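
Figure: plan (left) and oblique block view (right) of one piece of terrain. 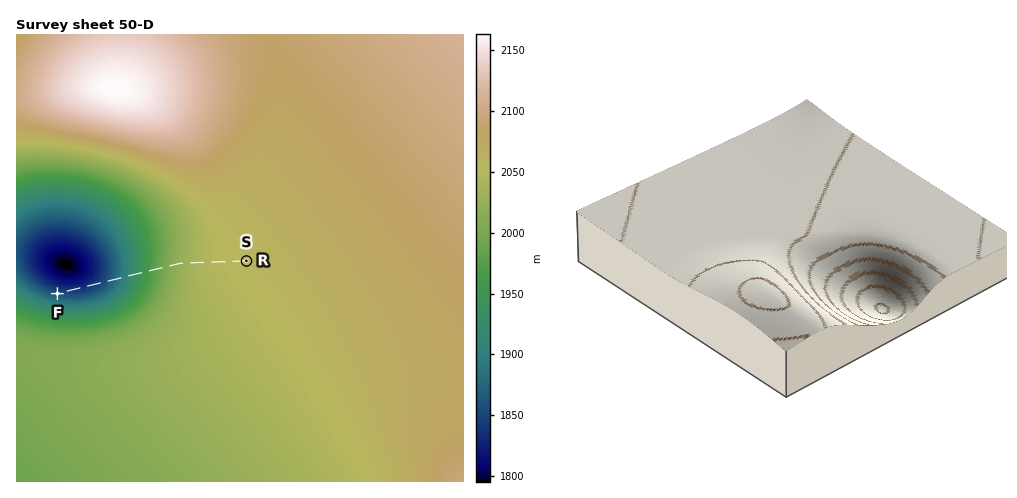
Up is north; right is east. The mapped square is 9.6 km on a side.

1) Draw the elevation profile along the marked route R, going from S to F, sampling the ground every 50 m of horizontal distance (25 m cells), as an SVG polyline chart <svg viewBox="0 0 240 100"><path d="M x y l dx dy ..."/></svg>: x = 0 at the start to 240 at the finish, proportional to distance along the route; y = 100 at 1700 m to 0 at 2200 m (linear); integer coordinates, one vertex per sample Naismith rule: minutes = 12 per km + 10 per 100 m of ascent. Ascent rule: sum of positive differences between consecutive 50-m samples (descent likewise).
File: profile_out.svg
<svg viewBox="0 0 240 100"><path d="M0 29l3 0 3 0 3 0 3 0 3 0 2 0 3 1 3 0 3 0 3 0 3 0 3 0 3 0 3 0 3 0 2 0 3 1 3 0 3 0 3 0 3 1 3 0 3 1 3 0 3 1 3 0 2 1 3 0 3 1 3 1 3 0 3 1 3 1 3 0 3 1 3 1 3 1 2 1 3 1 3 1 3 1 3 1 3 1 3 1 3 1 3 1 3 1 2 2 3 1 3 1 3 1 3 1 3 2 3 1 3 1 3 1 3 1 3 1 2 1 3 1 3 1 3 1 3 1 3 0 3 1 3 0 3 1 3 0 2 1 3 0 3 0 3 0 3 0 3 0 3 0 3-1 3 0 3-1 3 0 2-1 3-1 3 0 2-1"/></svg>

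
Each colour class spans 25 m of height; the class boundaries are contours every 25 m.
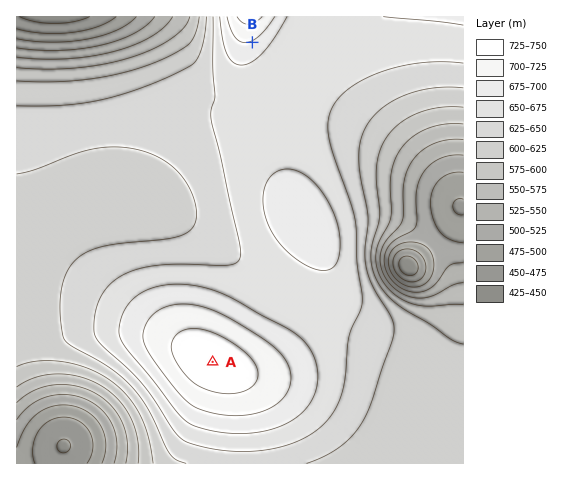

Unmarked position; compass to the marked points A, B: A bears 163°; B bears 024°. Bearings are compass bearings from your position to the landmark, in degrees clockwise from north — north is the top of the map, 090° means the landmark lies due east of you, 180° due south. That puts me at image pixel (171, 225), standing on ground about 620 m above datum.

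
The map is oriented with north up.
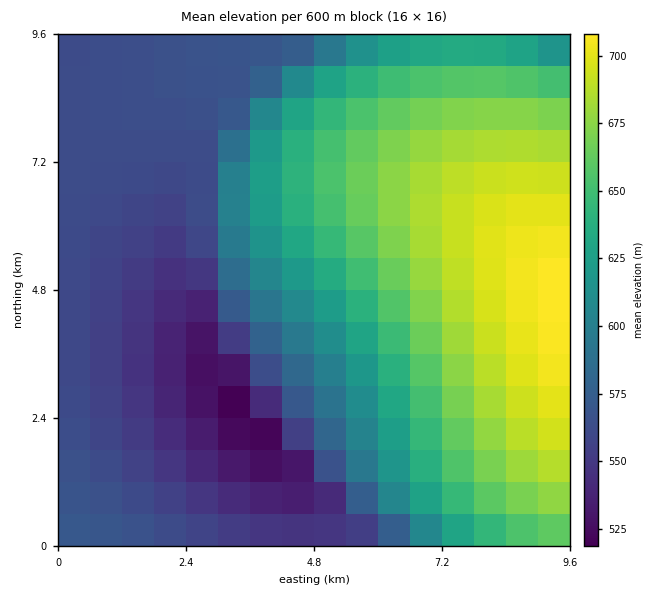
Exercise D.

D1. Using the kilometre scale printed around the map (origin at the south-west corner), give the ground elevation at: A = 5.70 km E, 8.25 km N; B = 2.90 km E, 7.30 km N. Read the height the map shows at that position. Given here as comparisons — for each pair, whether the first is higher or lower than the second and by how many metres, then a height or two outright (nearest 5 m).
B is lower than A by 90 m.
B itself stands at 560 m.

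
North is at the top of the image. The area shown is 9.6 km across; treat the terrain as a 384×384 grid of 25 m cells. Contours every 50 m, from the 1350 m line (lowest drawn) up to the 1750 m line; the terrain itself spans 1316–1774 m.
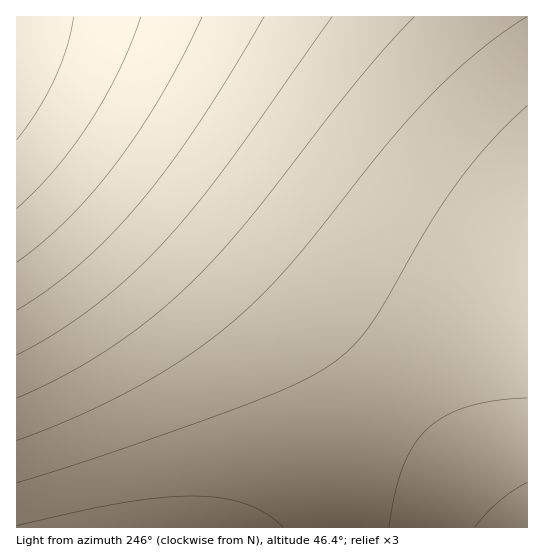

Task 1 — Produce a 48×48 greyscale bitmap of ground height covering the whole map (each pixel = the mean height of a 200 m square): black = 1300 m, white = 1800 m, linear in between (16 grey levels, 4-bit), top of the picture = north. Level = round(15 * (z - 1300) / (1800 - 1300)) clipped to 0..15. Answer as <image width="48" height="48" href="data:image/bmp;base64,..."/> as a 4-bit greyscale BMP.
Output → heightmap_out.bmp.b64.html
<image width="48" height="48" href="data:image/bmp;base64,Qk32BAAAAAAAAHYAAAAoAAAAMAAAADAAAAABAAQAAAAAAIAEAAATCwAAEwsAABAAAAAAAAAAAAAAABEREQAiIiIAMzMzAERERABVVVUAZmZmAHd3dwCIiIgAmZmZAKqqqgC7u7sAzMzMAN3d3QDu7u4A////AN7u7u7u7u7u7u7u7u3d3d3MzMy7u7qqqt3d3e7u7u7u7u7u7d3d3d3MzMy7u7uqqt3d3d3d3u7u7u7t3d3d3d3MzMzLu7u6qszd3d3d3d3d3d3d3d3d3d3MzMzLu7u7uszMzN3d3d3d3d3d3d3d3dzMzMzMu7u7u8zMzMzN3d3d3d3d3d3d3dzMzMzMy7u7u7u8zMzMzM3d3d3d3d3d3czMzMzMzLu7u7u7u8zMzMzMzd3d3d3d3czMzMzMzMu7u6u7u7vMzMzMzMzM3d3dzMzMzMzMzMzLu6qru7u7vMzMzMzMzMzMzMzMzMzMzMzMzKqqqru7u7zMzMzMzMzMzMzMzMzMzMzMzJmqqqq7u7u7zMzMzMzMzMzMzMzMzMzMzJmZqqqqu7u7u8zMzMzMzMzMzMzMzMzMzJmZmaqqqru7u7vMzMzMzMzMzMzMzMzMzIiZmZmqqqq7u7u8zMzMzMzMzMzMzMzMzIiImZmaqqqru7u7vMzMzMzMzMzMzMzMzHiIiJmZmqqqq7u7u8zMzMzMzMzMzMzN3XeIiImZmaqqqru7u7vMzMzMzMzMzM3d3Xd3iIiJmZmqqqu7u7u8zMzMzMzMzN3d3Wd3d4iImZmaqqqru7u7zMzMzMzMzd3d3WZnd3iIiZmZqqqqu7u7vMzMzMzMzd3d3WZmd3eIiImZmqqqq7u7u8zMzMzMzd3d3VZmZ3d4iIiZmaqqqru7u7zMzMzMzd3d3VVmZmd3eIiJmZqqqqu7u7vMzMzMzd3d3VVVZmZ3d4iImZmqqqq7u7vMzMzMzd3d3UVVVmZnd3iIiZmaqqq7u7u8zMzMzN3d3URVVWZmd3eIiJmZqqqru7u7zMzMzN3d3URFVVZmZ3d4iJmZmqqqu7u7zMzMzN3d3UREVVVmZnd4iImZmaqqq7u7vMzMzM3d3TNERVVWZmd3iIiZmZqqqru7u8zMzM3d3TM0RFVVZmd3eIiJmZqqqru7u7zMzMzd3TMzREVVVmZ3d4iImZmqqqu7u7zMzMzd3SMzNERVVWZnd3iIiZmaqqq7u7vMzMzN3SIzNERFVWZmd3iIiZmZqqqru7u8zMzM3SIjM0REVVZmd3eIiJmZqqqqu7u7zMzMzSIjMzREVVVmZ3d4iImZmqqqu7u7zMzMzSIiMzNERVVmZnd3iIiZmaqqq7u7vMzMzBIiIzNERFVWZmd3iIiZmZqqqru7u8zMzBEiIzM0RFVVZmd3eIiJmZmqqqu7u7zMzBEiIjMzREVVZmZ3d4iImZmqqqq7u7vMzBESIiMzRERVVmZnd4iIiZmaqqqru7u8zBESIiMzNERVVWZnd3iIiZmZqqqqu7u7vBERIiIzNERFVWZmd3eIiJmZmqqqq7u7uxERIiIzM0RFVVZmZ3eIiImZmaqqqru7uxEREiIjM0REVVZmZ3d4iIiZmZqqqqu7uxEREiIjMzREVVVmZnd3iIiZmZmqqqq7uxEREiIjMzRERVVWZnd3eIiJmZmaqqqquxEREiIiMzRERVVWZmd3eIiImZmZqqqqqw=="/>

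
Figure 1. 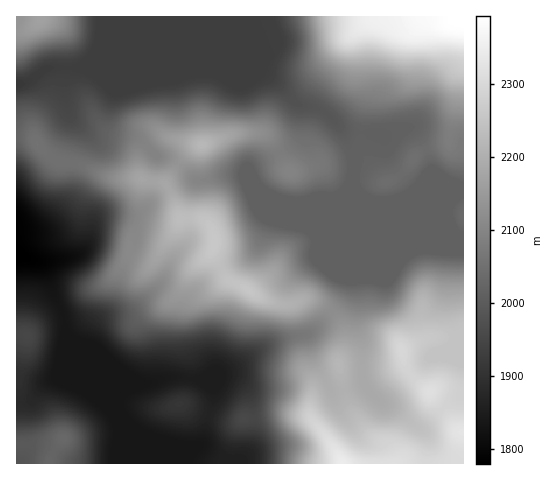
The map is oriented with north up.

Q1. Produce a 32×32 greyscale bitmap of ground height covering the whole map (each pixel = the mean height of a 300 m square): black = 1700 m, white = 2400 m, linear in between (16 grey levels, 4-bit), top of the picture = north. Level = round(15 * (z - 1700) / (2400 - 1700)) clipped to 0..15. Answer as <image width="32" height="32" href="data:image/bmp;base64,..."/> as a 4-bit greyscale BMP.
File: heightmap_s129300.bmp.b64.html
<image width="32" height="32" href="data:image/bmp;base64,Qk12AgAAAAAAAHYAAAAoAAAAIAAAACAAAAABAAQAAAAAAAACAAATCwAAEwsAABAAAAAAAAAAAAAAABEREQAiIiIAMzMzAERERABVVVUAZmZmAHd3dwCIiIgAmZmZAKqqqgC7u7sAzMzMAN3d3QDu7u4A////AGZ3ZDMzMzMzNGis3t3d3d1md2QzMzMzNERorN3M3czdVmdkMzMzM0VVeb3MzMzM3URVRDM0RERFVorMu7u7zN1ERDMzNERERFV5u7u7u83cQzMzMzM0QzRFeau7u7zd3EQzMzMzMzM0RXmqu6vMzMxUMzMzREREREV5qrurzczMVTMzNFVVVEVVaImqqs3MzFVDM0VmZmZnd3iImqq8zMxUMzRWd4iIiJmamZmZq7u7QzNFZniZmqq7u6qYiIm7uzMzVniImqq7y6qph3d4qqoiI0aImZq7u7qph3d3d5mZIiI0eZqqvMupmXd3d3d3dyIjM2iaqrzLmIh3d3d3d3ciM0RYmau8y4h3d3d3d3d3IjREV5mrvLqHd3d3d3d3dyNEVWeZq7u5d3d3d3d3d3c0VWZ5mqqZmHd3d3d3d3d3Rnd4iaqqmYd3iIh3d3d3d1d3eIiZmZmYd4iIh3d3d3h3d3d4mZqrqYiIiHd3d3eId3Zmd4maqqqZiHd3d3d3iHdmZmeJmJmZiId3Znd3d4lmZWZmZ3d4d2d2ZmeIiHiZVVVVVVVVZmVWZmd4iJmZqlVVVVVVVVVVVVZ3iZmaqrxlVVVVVVVVVVVWeJqqu7vMh2ZlVVVVVVVVVXm8zM3d3ZmIdVVVVVVVVVV6zd3u7u6qqXVVVVVVVVVWis3u7u//"/>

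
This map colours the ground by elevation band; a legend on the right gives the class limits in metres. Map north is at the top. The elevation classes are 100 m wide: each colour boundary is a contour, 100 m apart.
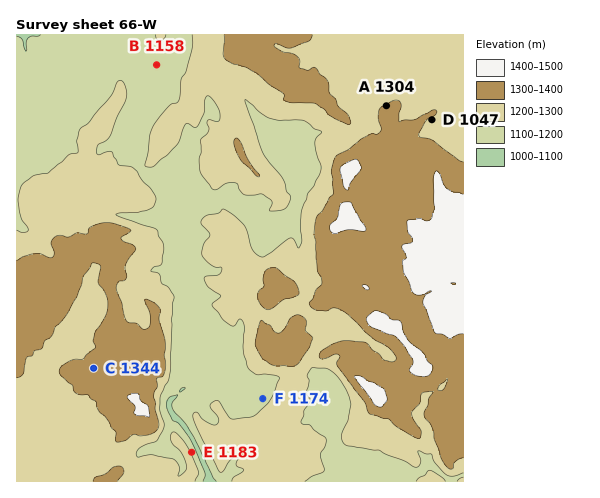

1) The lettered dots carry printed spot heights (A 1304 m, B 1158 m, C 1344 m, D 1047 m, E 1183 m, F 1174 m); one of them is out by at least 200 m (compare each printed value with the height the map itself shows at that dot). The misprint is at D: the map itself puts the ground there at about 1297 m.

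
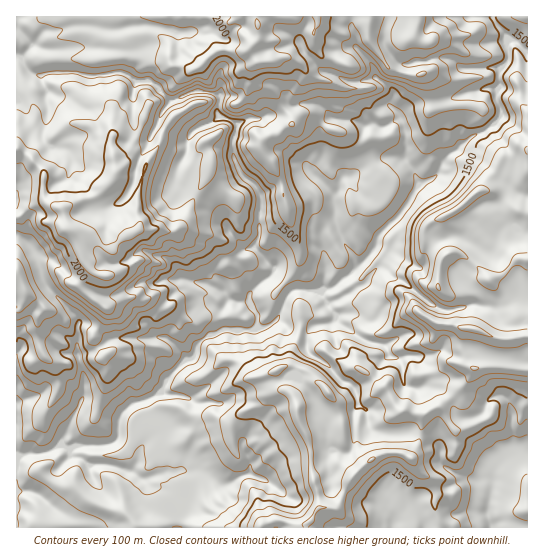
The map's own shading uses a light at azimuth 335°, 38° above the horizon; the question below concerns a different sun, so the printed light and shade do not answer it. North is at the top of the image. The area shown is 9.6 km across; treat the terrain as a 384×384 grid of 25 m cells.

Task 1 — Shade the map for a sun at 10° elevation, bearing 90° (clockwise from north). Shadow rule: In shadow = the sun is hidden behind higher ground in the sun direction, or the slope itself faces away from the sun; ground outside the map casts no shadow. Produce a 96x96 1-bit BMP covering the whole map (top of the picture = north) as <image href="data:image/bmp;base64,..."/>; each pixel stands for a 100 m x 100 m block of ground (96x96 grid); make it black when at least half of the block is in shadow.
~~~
<image width="96" height="96" href="data:image/bmp;base64,Qk2+BAAAAAAAAD4AAAAoAAAAYAAAAGAAAAABAAEAAAAAAIAEAAATCwAAEwsAAAIAAAAAAAAA////AAAAAADAB/////x4AAAMAODAAf////weAAAEAMDgAPH///9/AAAMAMbgAAH/////AAAMAM7hAAD/////gAAMAE/HACB/////mAAMAAceAGB/////GAAEAAf+AED/////PAAAAAfwAQH/////fAHgAAfgwwH/////fgfwAALgwwJ////+fw/gAADw4AA////+f4fgwADwAAAf///+f8fBwAACPAAf///+P+GDwAAAAAA////+A+ADwACwAPA////+ACADwADYQDh////8AAADwADoeDj////8AAADwADg+Dn////8AAAzwAT4/Dv////4ADAzgAz4fD/////4AXwxAA74Ph/////4Af8YAI78Ph/////4Af4IAI78Hw/////wYfwOAA7+Hwf////x4dwAABz/HwT///+Bw/ABwBz/P4T///8Bx/gP8AD3P4B///AAD/jP+ADmP4B///gAH5jv+ADmH4B///8APwn/+ADsHwA///+Afh//4AD4PwAH///h/h//4AD4fwAD/DNjzh//4ADwfgAD+D9n3n//4ADwfAAGch8n3f//4cDw/AAOHg8z////74Dw/AAcAg+7////9ADwvgAMAD//////4ADwv4DAAB/////+AABx/4DAAB/////4wAA7/4AAAD/////x+ACb/wAAAD/////nmACH/gAAAB5/////gACP+AAAAB//////AACf8AAAAb/////+AAA/5wAAAT/////+AwA//wAAAA/////+DwB//AAAAAf////+BwD/+AABBgP////+AAD/+AADAgP////+ADj/8AYGAAf7////AHz/8AAGAA/7////gDz/4ACEAB/5////gAD/4ACMAB/5///wAAD/wAAAAE/x///wAAD/gAAAAc/x///wAAD/gAAAAd/h///4AAD/AAYAA5/h///8AAD/gAQAA5/g////AAD/AAwAAZ/gf///wAD+AA4AAR/gP///4AD+AA4AAB/AP///+AD4AA4AAB/AP////AD4HwYAAD/AH////gD4/wYAAH/AAD///gD4/8MAAH+AAAf//wD4/8MAAP8AAAP//wb4/8MAAf4AAAP//8fg/8MBAf4AAAP//8dh/8GBgfwAAAP//+8D/8CBw/wAAAH//+8B/8DBw/gAIAD///wA/8Dh4/wAYAD///wGf8Dh8fgQYAD5//0PH8Bw/fsA4AH4f/8Hg8AwP//gAAf4P/8Hw4I4D//gAAf4B/8HgYM4B7/gAAf4AP8DgYceD5vAIA/4AP4DAAefj4EAAA/4AP4D4AcPz+AAAAf4APwH4Ac7/+AwAAf4AfwHgAf8//A4AAfwAfwOA2f8f/AcAB/gAPwEAf//L9AMBH/gAHgAAf//j/AEPHxwAHwwGH/7z/AAfHgwAHxgAA/77/gBgHgAMBzgAAP79+ADgPEAcBwgAAH7/+AHAecAABwYAAB3//APA8YAAAsYAAAH//APA8QAAA8gAAAP//gPA8QAAB9AAAAf//gHA8AAAD6AAAAP//gDA8AgAHgAAAAB//gBAcAgAPA="/>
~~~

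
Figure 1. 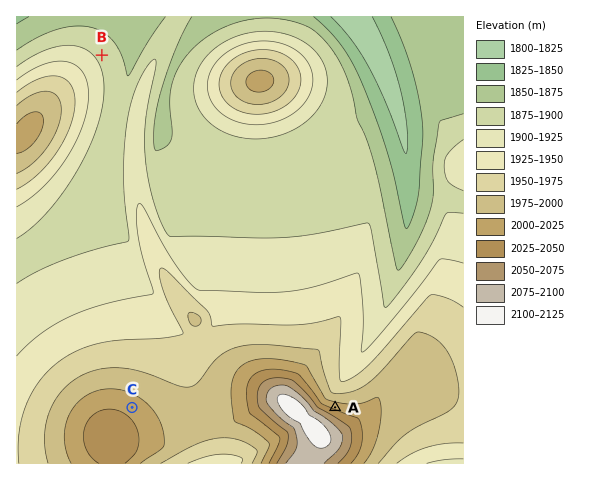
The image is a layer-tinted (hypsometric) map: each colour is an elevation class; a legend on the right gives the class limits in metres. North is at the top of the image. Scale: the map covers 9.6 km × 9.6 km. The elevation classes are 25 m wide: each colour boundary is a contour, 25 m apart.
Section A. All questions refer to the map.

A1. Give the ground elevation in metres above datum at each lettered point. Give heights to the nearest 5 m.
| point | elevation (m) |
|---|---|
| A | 2020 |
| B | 1890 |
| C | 2015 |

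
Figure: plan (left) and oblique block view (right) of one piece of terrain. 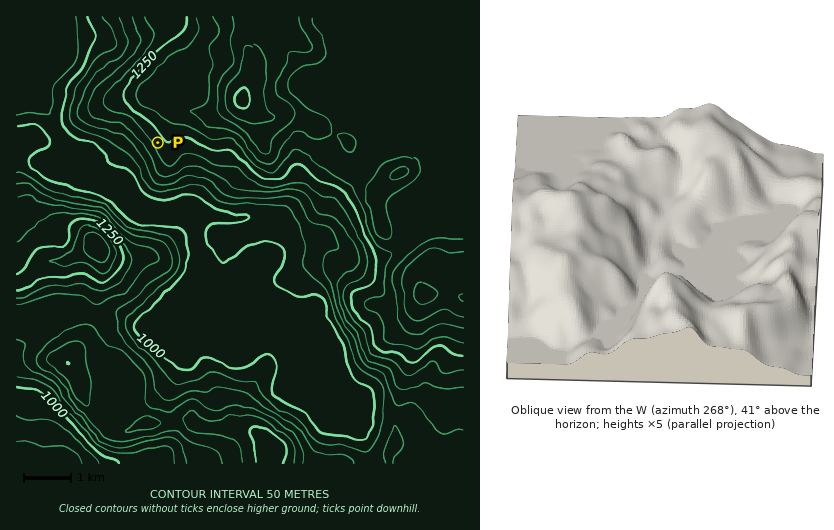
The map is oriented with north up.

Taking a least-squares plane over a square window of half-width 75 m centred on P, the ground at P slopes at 12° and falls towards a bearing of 235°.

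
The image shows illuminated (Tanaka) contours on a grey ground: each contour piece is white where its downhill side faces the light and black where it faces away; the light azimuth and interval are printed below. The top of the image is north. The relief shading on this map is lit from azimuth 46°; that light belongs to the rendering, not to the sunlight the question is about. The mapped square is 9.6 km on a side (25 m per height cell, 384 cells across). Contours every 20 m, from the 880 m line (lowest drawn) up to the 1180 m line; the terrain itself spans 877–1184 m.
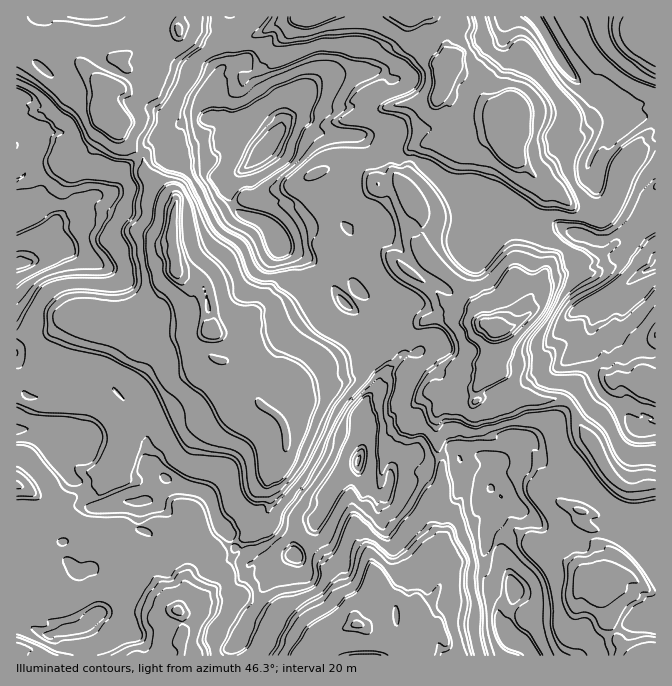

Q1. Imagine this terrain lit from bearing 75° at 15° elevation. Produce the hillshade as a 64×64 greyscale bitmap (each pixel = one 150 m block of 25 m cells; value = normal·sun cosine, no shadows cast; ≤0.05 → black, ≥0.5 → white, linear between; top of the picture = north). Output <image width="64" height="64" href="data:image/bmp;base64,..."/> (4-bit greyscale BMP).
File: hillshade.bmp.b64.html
<image width="64" height="64" href="data:image/bmp;base64,Qk12CAAAAAAAAHYAAAAoAAAAQAAAAEAAAAABAAQAAAAAAAAIAAATCwAAEwsAABAAAAAAAAAAAAAAABEREQAiIiIAMzMzAERERABVVVUAZmZmAHd3dwCIiIgAmZmZAKqqqgC7u7sAzMzMAN3d3QDu7u4A////AInMqHdlV4dkec24RWMSV3eHZVZ3eZm97cyUEyRFUkd3zMp3d3d2RFR727tTVCI2d3Zmd3d3nN7v2VEiJmZEd3iqmIdlVnYjZGrbm4NFMjR3ZXiIdne93u+1EkE3ZDaZiXd4eIdEZCRkabuqpTZDREZVmYhmeczN75ImQUZSObl3d3d4mENUJDObm7moRGRGY0eIiGaLyb3thFZBE0RoqXd3d3d3ZnU0VpmLyZuEZ2RVNXd3eKuov+uoVDACZneJmXd3d3d3dkNXh4zIrKd3ZTRkRnm5mInP2rpCEBNnd3iad3d4d3d3ZWZqu5rKh3d0FFQkrah2ic/JuCISImd3d753d5l2Vnd3dWqojMh4eHMlUgTMh3d4z8mWMhQzZ3d63Hd4h2Znd3d3eIecp3i6QTVSF8l3d3jP2HYxRkRneJ24d3d2Z3d3d3d3d6uHeLgjZDNK2kRnee/HdBR3d2Vpuod3eHZnd3eHd3d5t0aJlldzJHq3VEZ87bdjJnd3ZnmXd3d3d3d3iIZnd4yjJnq5qVMknbRGRY3tl2RXZXZXiHd3d3d3iIiZd4d3rGFHebu6QyTMhTVomcyHd3YkZGiHd3d3d3m6iImHVWe6M2ZXu6tzN6qFQ1d5y3d3YhVUepd2Z1aIiZiId3dEerYlQkiry5Q4u3RDNorJiXYxRmiYdTV3eriZdWiHd2eIYjUSVqzMp0m3YzU1i7iYVCNnd3dBNmbMqslEZ3mpdkNEZRAWrNzKiIVkJkN8p4dlNGd3dBN4d8qcpUVnirhSJWd0ECac7cuqclU2Y3yHd3ZUVndhKKmIiMx2dEZ6piNmZlIRJnvu3NtQNVZje4d3d1RFZiFryYibyXd0NXmFRUREREE2et3ty1Amd1KKdnd2VURkFJ2oiKqHd3UkeHZkE1ZlIlZpzu3LYiVVIollZndlNVI3zcyYd3d3ZCR3dmImdjJGdmi97uyDEhVVZlRnh1NGQlrd2ndmVmVDNnd2QUdjFXdmeKze/IIANjN2NGiHZmZCnKzIdyNVVWZ3h2YiZ1E3dmeHi939gQFWImZWd2eHdka6radlZmZ3d3h2ZRNmImd2eHd7zN2jAkMmd0SZd3Z3nLrJZDN2Z3d3h2ZiFVIld3d3d4vJvbdCMzZ3RIl3ebqqm3RUVmZ3d3d3ZkFFImd3d3d3jLisynI1NXdSSKmsuIi6RWZ3Znd3d3ZTJGQUd3d3d3i8mLyag0ZUV1I3m8yrqJdWd3hFd3d2UyRndBVmeHd4m8p4vIeHZnVFUzar3Ky4d3d2eDV2ZUQ0V3diJmd3eJu5h4rKd3iHZWIyJXvsvKd3d3ZmVlM0Vmd3d1I2Voh4vJd5vKd3d3dnQRAUe+3ch4h3dlNmMlZ3d3d3UkQmunjLh5y4d3d3dmUhABR73eyIqGd3U1UyZ3d3dndSRUi4eMt5y4d4d3dkNVQQN4mt/8mqZmZmEzNnd3d3Z1JGaIiJy4vJeKdXd3ZTViN3eIr//Jd3ZFYjREeIiIdlIlZom7mYraeKlGZndjJXQ2d2ec/8qHd2MmM2Z4mYZEIkVnisqIvad4hnZWdTJXd2VVd3nvyZmHdkNFV4mYhzACJZiby8uph3d3dWZCNnZ4iENXid64mrmHdVRXiIczEAEpuqzN7Jd3d3d2dBR3d5ylM1qYzribq7mERWVWdBIQETvKzL79uGY0d3diN3Z524Y0eYi9qMuKupVWdzJBJAABbMzJz+7XMRR3d2RmV4zId1RYqqqsyXirlnd2IiJTAAJ8zcze7bUQJnd3d1NXnKd3dnmYnMl2d4q5h2MlQ0IiImze79zMghI1eHZnQlebqHd3d3i8hUaHd3eKgyVjMzMgbO/+zKcxMzV3ZnYyZ4u4d3d3d5dER6qHd3h1VmQ0IRBs//7IQ0UzRnd3ZSNni7h3d3dlVGl3m6d3d3Z3djISIF3//YNWZCNnd3ZDNXesp3d3ZBNWzId6uHd3ZmZlMhIyf//9ZGZSNnd3YyVmecuHd2UhRnrtpUm6d3YyV2RFEmee/+l4dDJGd3djN3eMyHZlQiVnnf2DOLqHYyV2ZmUTnMveuaplQiNYl3VmaLuENVRDNZm93HM2m7diNnd1QzfLicu8q6ZDIUd3d3eHdjJGZjFKysu7hDV6yHQ1dTI1esl5zMuLuFICRXiId3QzVndkE3vMyJunQ2mphTRiEzesuHrLynmqcwJXd3ZFdCV3d1I2et23irh1SKmFIzABSby5i8vJd5qUEUZlVEZ0NGd2Qkd5zriKuXdmZlM0EAR5zLuc7JdneaYiIjNWZmMlZnZDV3nNuYy4d3dzNEEiFovJupzKhWd3hkQjZEZURFVWd0NXeczKrad3d3MiAmMmm6iKq7hmZ6l3djJTNmVFdCeoZFeL3drch3d3cAAmYyWKuXq7uXdmeah2QkU1d4ZBJqp3dpzNvdh3d3ZQFHdTN5uoeLurh0WIeIdCVmVXdkAEmpiIm8vPpVd1MRVndkR5l4l4u5unVVZ4dlVnZlRFIASLuKu6i/5SZkEiF3dmV5dnmXeamZhlI1eJdlQ0RFISJYzLyoee+BVzEhJXd3d4dmeYd3ipd2ZVZmZmVFZkIlZEje2od8/CN0ERNnd3d3d3d3d2V6undmYzZ3dmZTI1Z2ab28pY71FlERJnd3d3eId3d3U4u7h3VDREZmZlVVRnd4nN2nnaFGMTJHd3d3iJh2Z3dkiryXd0IgNXiHZkI2eJic7Zi8MVUyQkd3"/>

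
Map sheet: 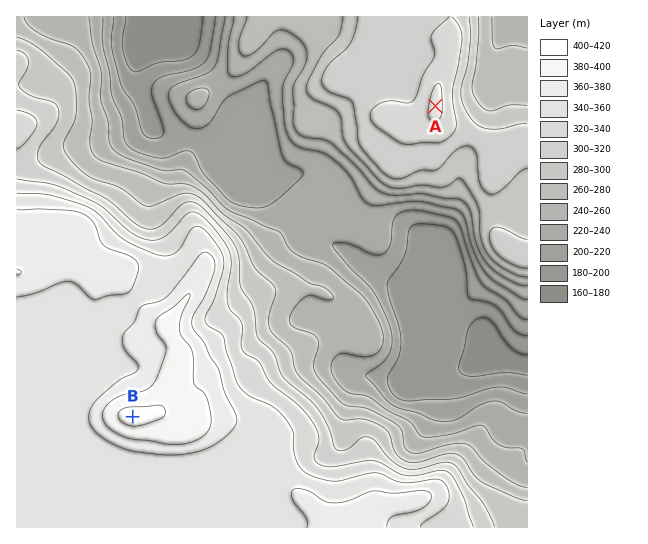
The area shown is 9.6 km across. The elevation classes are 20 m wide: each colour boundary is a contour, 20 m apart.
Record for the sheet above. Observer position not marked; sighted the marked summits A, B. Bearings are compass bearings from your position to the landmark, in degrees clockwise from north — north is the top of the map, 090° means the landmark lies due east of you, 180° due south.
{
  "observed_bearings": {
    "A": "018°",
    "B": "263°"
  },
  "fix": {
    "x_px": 343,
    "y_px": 391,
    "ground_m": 245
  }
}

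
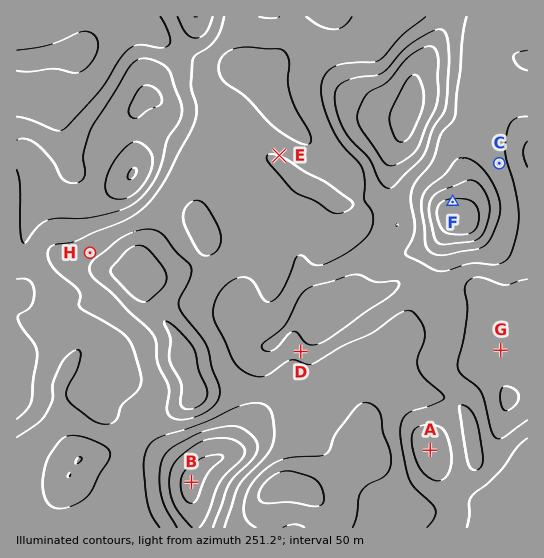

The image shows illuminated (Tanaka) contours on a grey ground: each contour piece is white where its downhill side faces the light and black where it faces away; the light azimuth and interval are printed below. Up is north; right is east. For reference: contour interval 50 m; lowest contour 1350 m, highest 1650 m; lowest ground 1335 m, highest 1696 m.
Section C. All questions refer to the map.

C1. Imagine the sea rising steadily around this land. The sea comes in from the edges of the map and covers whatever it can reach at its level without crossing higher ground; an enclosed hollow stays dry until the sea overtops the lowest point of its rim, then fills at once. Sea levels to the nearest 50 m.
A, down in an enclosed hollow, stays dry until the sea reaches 1500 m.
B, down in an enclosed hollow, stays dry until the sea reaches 1400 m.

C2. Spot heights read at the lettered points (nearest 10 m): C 1510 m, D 1480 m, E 1500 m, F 1660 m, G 1410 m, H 1530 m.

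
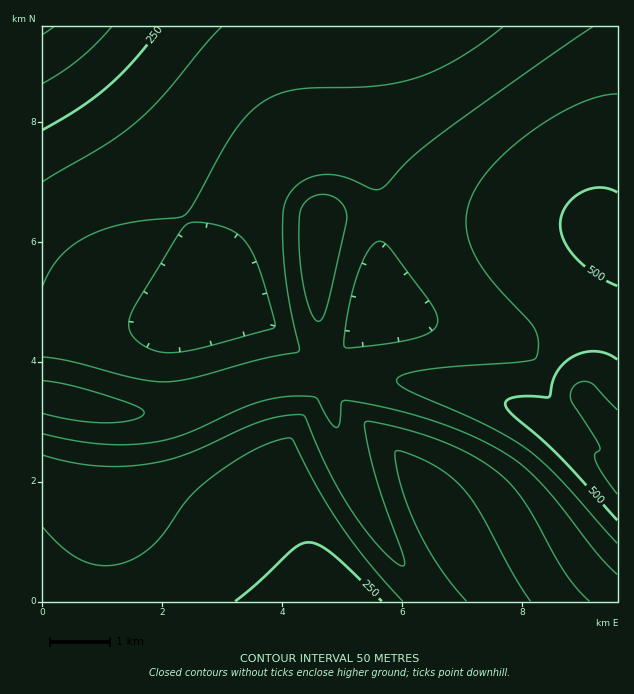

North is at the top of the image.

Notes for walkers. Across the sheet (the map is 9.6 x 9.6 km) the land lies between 140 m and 570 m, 370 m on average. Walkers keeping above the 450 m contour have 15.3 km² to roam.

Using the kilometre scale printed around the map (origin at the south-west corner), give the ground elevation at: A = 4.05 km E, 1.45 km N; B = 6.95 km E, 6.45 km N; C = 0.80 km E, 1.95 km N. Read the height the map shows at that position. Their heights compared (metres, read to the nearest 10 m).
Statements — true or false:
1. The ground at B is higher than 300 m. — true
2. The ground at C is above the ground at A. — true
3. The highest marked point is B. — true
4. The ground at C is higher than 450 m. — false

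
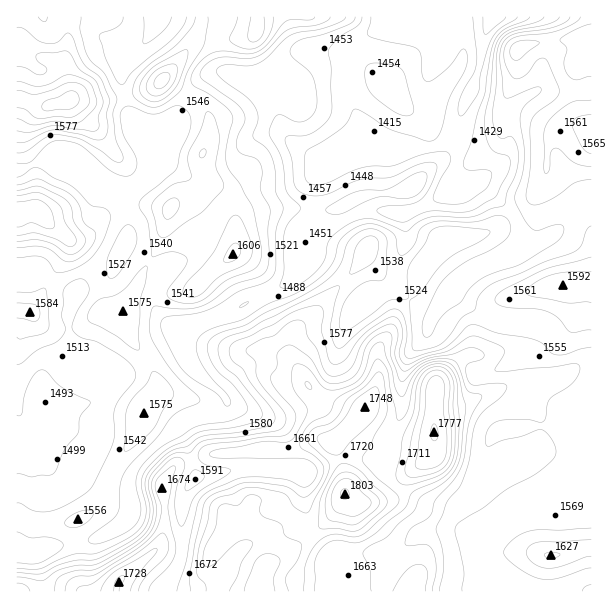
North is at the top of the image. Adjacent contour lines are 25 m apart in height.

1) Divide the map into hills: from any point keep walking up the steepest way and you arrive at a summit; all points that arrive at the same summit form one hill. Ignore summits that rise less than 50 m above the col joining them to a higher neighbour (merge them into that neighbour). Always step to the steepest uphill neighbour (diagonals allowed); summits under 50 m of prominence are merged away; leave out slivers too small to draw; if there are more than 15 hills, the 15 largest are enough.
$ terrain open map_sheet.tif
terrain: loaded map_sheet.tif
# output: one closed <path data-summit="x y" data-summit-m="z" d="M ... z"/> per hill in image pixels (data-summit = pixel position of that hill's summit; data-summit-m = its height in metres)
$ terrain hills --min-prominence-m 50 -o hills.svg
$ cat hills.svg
<path data-summit="345 494" data-summit-m="1803" d="M492 16l-102 0 0 5 2 3-5 0-27 14-6 7-7 16-5-6-12-5-24-1-12 6-28 28-2 6 14 27 8 21 20 15 22 10-14 18-2 27 1 24-9 11-3 21-5 10-14 13-36 16-10 8-48 16-6 6 0 13 8 20 26 23 12 14-10 10-27 6-13 8 0 5 9 15 9 31-9 11-5 12-1 58-7 17-11 13 1 4 340-1-9-3-11-12-10-18-2-10 10-12-9-1-17-23-13-6-17-2-30-17-8-10-4-12 8-36 10-16 0-33 6-23 18-21 7-22 20-26 3 6 17 14 28 12 39 4 6 2 17 18 9 0 20-6 0-135-4-1-12 8-11 14-14 12-11 6-15 4-8-3 3-12-6-16-32-31-9 0-11 4-11-2 7-34 0-30 6-20 11-19 6-21 3-26 9-18z"/><path data-summit="69 101" data-summit-m="1708" d="M125 247l-9 13-4 13-5 5-21 8-9 6-9-2-20-13-10-5-22 4 0 273 2 3 18 1 20-7 33-5 33-15 10-13-4-31 8-17 23-23 26-21 10-5 23-4 10-10-4-6-34-31-8-20 2-15-16-6-12-15-4-12 4-10 6-9 0-8-15-11z"/><path data-summit="162 80" data-summit-m="1662" d="M291 16l-133 0-2 8-11 18-23 21-1 17 7 33 8 12 20 15 2 9-1 15-7 13-18 15-12 4-6-1 6 6 7 18 1 14-4 13 23 13 15 11 0 8-6 9-4 15 6 12 10 10 12 6 56-20 10-8 41-19 9-10 5-10 3-21 9-11-1-24 2-27 14-18-22-10-20-15-8-21-14-27 14-20 16-14 18-7-7 0-7-7z"/><path data-summit="434 432" data-summit-m="1777" d="M453 288l-20 26-7 22-18 21-6 23 0 33-10 16-8 36 4 12 8 10 30 17 17 2 13 6 17 23 9 0 33-15 9-2-2-2-4-12-8-18-23-31 3-15 10-10 33-4 21 0 24-14 12-3 2-2 0-68-10 1-10 4-9 0-17-18-6-2-39-4-28-12-17-14z"/><path data-summit="591 131" data-summit-m="1591" d="M591 16l-97 0-10 20-4 32-6 19-12 23-4 12 0 30-7 34 11 2 11-4 9 0 10 9 22 22 6 16-2 13 13 2 20-10 14-12 11-14 16-9z"/><path data-summit="120 581" data-summit-m="1728" d="M177 427l-18 15-26 28-5 12 4 31-10 13-27 14-39 6-20 8 8 38 119-1 18-33 1-58 5-12 9-11-9-31z"/><path data-summit="39 212" data-summit-m="1666" d="M66 158l-27 4-23 9 0 104 13 1 9-4 10 5 17 12 12 3 9-6 21-8 5-5 15-33 1-13-8-26z"/><path data-summit="551 555" data-summit-m="1627" d="M591 514l-21 4-45-1-10 3-32 15-11 13 2 10 10 18 11 12 9 4 56 0 13-10 19-7z"/>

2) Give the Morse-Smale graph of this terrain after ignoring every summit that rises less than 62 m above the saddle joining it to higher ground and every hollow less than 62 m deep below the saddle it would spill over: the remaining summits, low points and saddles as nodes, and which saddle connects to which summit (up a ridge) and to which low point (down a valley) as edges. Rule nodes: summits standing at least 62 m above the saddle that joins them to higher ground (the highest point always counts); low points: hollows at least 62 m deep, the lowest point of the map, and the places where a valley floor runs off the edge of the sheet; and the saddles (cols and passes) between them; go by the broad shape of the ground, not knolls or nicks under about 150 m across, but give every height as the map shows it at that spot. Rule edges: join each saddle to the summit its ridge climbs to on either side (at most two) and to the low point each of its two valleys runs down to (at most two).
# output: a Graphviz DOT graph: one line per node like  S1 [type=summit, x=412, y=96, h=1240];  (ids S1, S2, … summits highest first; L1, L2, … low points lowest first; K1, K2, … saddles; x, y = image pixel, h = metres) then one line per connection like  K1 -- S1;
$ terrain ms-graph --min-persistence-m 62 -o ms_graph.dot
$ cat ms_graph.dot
graph terrain {
  S1 [type=summit, x=344, y=494, h=1803];
  S2 [type=summit, x=434, y=432, h=1777];
  S3 [type=summit, x=119, y=581, h=1728];
  S4 [type=summit, x=69, y=101, h=1708];
  S5 [type=summit, x=39, y=212, h=1666];
  S6 [type=summit, x=162, y=81, h=1662];
  S7 [type=summit, x=591, y=132, h=1591];
  L1 [type=low, x=494, y=17, h=1359];
  K1 [type=saddle, x=396, y=488, h=1696];
  K2 [type=saddle, x=180, y=557, h=1640];
  K3 [type=saddle, x=125, y=96, h=1563];
  K4 [type=saddle, x=32, y=165, h=1548];
  K5 [type=saddle, x=204, y=416, h=1510];
  K6 [type=saddle, x=591, y=201, h=1510];
  K7 [type=saddle, x=263, y=87, h=1486];
  K1 -- S1;
  K1 -- S2;
  K1 -- L1;
  K2 -- S1;
  K2 -- S3;
  K2 -- L1;
  K3 -- S4;
  K3 -- S6;
  K3 -- L1;
  K4 -- S4;
  K4 -- S5;
  K4 -- L1;
  K5 -- S1;
  K5 -- S4;
  K5 -- L1;
  K6 -- S1;
  K6 -- S7;
  K6 -- L1;
  K7 -- S1;
  K7 -- S4;
  K7 -- L1;
}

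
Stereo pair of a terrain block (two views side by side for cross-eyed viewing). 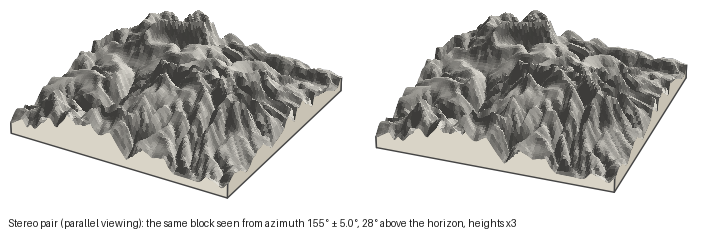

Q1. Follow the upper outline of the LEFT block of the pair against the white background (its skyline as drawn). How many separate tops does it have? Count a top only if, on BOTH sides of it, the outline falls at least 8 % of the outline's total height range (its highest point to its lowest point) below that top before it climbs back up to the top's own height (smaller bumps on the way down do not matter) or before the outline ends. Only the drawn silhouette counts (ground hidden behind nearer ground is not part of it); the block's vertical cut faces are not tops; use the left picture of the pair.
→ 2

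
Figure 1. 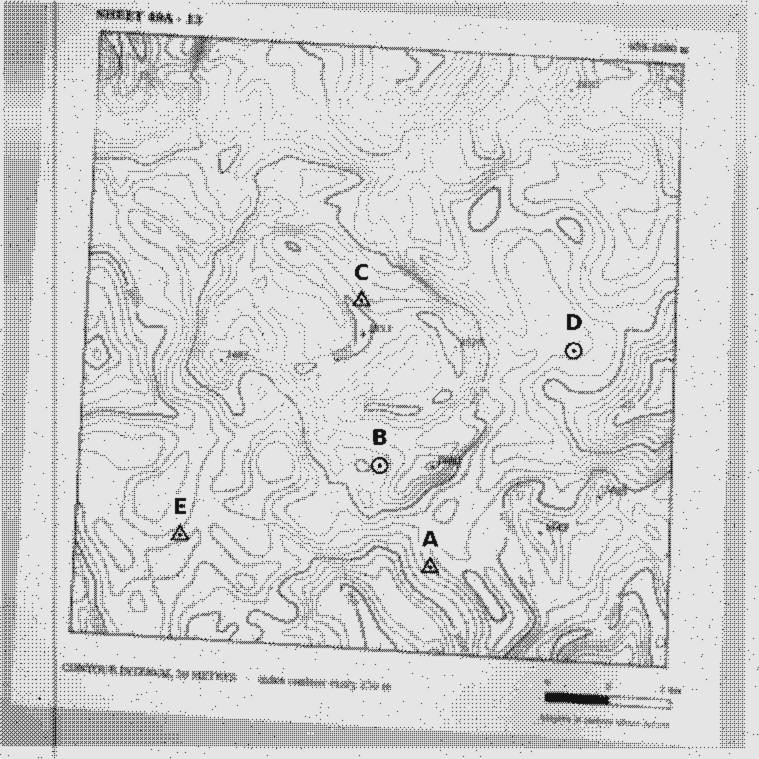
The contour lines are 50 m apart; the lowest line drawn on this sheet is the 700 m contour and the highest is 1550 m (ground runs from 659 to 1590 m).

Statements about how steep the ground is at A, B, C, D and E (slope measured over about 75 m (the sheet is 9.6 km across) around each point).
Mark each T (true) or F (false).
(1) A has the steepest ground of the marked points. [F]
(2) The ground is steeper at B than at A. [F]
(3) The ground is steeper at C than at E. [T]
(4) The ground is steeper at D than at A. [F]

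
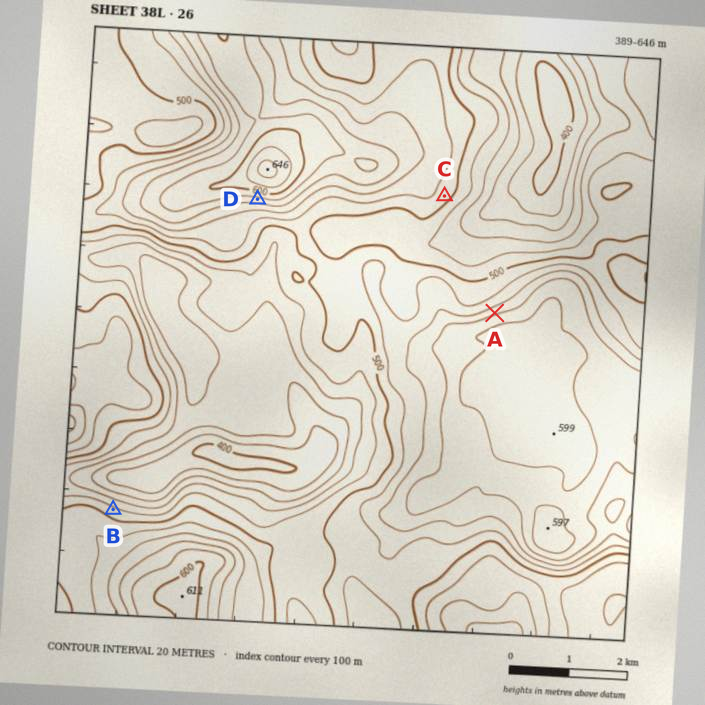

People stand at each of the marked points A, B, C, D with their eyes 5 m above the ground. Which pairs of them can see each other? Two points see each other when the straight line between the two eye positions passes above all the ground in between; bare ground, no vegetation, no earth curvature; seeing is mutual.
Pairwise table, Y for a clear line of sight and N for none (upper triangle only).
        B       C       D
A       N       Y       Y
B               N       Y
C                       N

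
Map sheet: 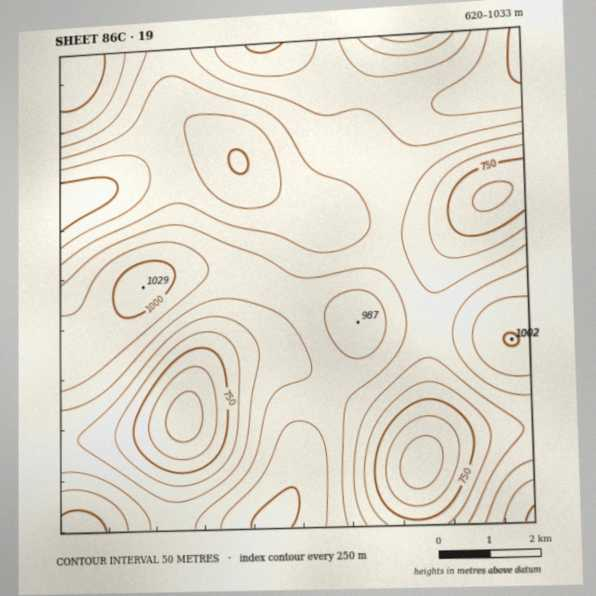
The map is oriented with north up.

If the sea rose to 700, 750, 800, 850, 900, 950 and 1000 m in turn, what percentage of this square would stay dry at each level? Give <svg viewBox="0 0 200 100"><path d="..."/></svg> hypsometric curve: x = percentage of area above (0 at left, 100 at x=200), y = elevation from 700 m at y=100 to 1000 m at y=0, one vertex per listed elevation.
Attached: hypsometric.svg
<svg viewBox="0 0 200 100"><path d="M191 100l-12-17-21-16-36-17-45-17-41-16-29-17"/></svg>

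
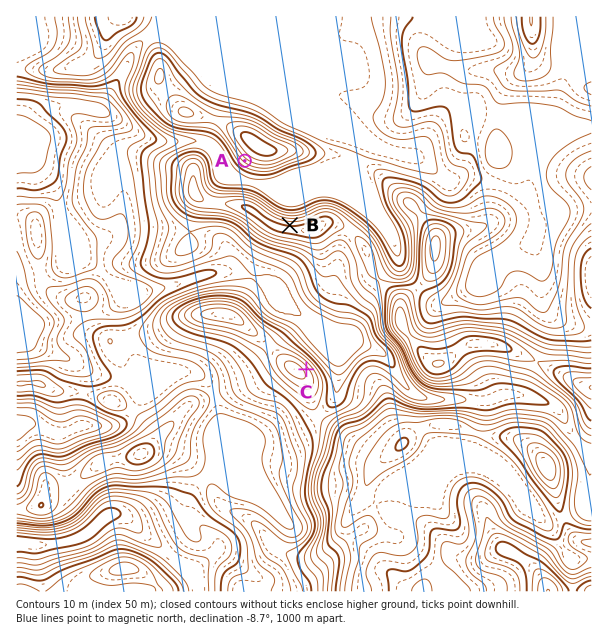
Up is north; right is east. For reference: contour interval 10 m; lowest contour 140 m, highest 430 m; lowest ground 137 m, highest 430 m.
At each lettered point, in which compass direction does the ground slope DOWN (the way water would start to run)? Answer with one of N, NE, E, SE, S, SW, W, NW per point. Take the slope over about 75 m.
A SW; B N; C NE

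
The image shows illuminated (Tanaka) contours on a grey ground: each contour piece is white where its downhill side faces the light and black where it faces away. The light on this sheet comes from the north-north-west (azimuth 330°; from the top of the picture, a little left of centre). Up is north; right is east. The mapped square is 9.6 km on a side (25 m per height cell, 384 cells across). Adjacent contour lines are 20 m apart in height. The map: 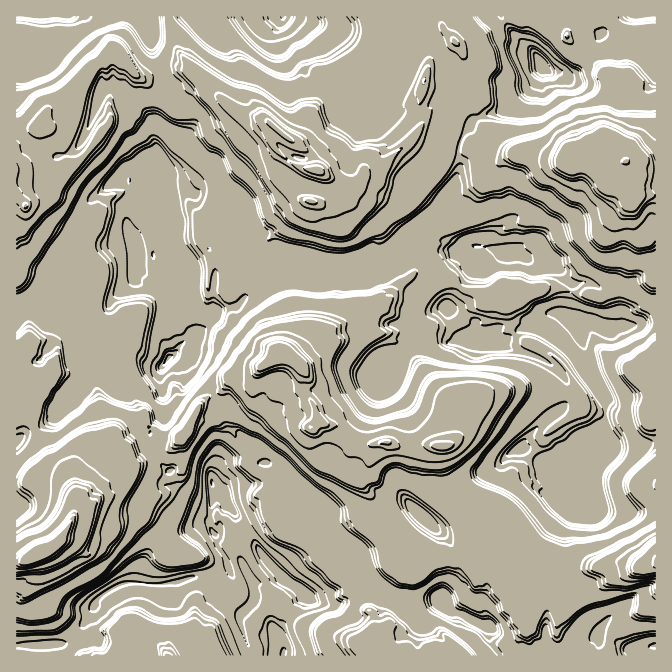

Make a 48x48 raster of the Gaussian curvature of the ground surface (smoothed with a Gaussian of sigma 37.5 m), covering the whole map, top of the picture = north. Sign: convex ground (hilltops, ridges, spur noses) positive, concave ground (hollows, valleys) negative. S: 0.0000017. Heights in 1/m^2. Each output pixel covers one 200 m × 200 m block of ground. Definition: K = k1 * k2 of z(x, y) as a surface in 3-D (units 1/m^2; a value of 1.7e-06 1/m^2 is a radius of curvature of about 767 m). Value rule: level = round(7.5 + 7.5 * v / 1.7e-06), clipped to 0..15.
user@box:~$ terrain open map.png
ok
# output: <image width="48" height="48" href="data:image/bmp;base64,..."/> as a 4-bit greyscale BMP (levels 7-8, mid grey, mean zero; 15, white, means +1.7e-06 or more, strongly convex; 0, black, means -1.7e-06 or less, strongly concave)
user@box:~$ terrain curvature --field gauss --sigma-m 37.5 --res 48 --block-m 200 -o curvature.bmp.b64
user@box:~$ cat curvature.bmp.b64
<image width="48" height="48" href="data:image/bmp;base64,Qk32BAAAAAAAAHYAAAAoAAAAMAAAADAAAAABAAQAAAAAAIAEAAATCwAAEwsAABAAAAAAAAAAAAAAABEREQAiIiIAMzMzAERERABVVVUAZmZmAHd3dwCIiIgAmZmZAKqqqgC7u7sAzMzMAN3d3QDu7u4A////AHh4d3Z3K3d3iIjGh4iHeGh5ZIZIV3dr13iDd8eHdneId2mExoiHdpfWqjX0eHt0eHmIJkqHZ1qjd2tVi2w514RGb1eLiJd3GEfXyoWmqbOniGZVOXL0WEt1s5aEd3h4+NiDenh3d3eIiXh8+mZXdQ/5Omd3eHZpNSd3anh3d5h3d2eHeTd2fJY54od4h3mVH+ZniKWISYgIeISWh4hbh3SEh4h3hx9g8Pmnlndph592dtemh4iYeHd3d4d3d0iDgXlMSXd3d0dVhXl3d3lnd3VHh3d1dodoeGmKmI1IV4nZZml3d1p4do53h4d5lIhpaKSVaIWJiIc4lpiIiIh3eZhneHiGjIx38seXaKWnd3eXmGh3iWdnT4d3iJh5mIiGhYV2+UeHhmeYfFiId3pTRHh3WHZneHaV1ch1N3eXi6X4R1d3d4i9tmZFyXh4iIWzxliXd3d2V2Y3qJeXuIhyiImWZmlZiHd1eGd3h3e6cFevR4d4eHd5hVy3eH1nh3eKepVWmXtXYPiSiWhkh3drd2iHl2drh4h2R2LadnhIX2cVV4h8yGN4hXd3d4h3hpd5jXfHiYZvA49XeWeISIpVa0d3d3d3h5YlmIdphYuEuwMGp3d1h3bdloh4ePRnd5j1dneHdmh3VelYYkm1V4mImF+JmtZXd4d3d3R5V3h6enpqVfhdhJmIh9J4hmVoh4Zvh3ybh4h1bziIhHeKRaaoc0iWl4Z4lnyVdntEeHd4dCeGuV6liHZoV3PYiJfYd3CneJmHh3iHh3c3hnZoi3d7h3kpaIJ3d3eH11aHiFaJd4eNaFd3d1d2d1mjpoZ4iHZpknd3h4ieR3Vmd4moaGh5l2rniIhrmJt5Z3Z4h3mGWIXHd3Vnp4eYOHZUZIhrUqZ3W7Z4iJd3d3poh3d3iHeIe2eJuriJc5ZnqGh3d6aHeHpXd3h4d3d3d3eFh3d412qmd4iIh3d3d2h3d3h4d3e2d3TIh3h3goONiHiHh3l3d1p3eJWWeMVoeHdamXiaiU+SeGeXeIeHh6eHh3aah4iHaHeHhmiE07VzJ/KGd7iHeHh3eZV2pneWeXd4Z3eHhZaM3zWZiBZneGpoimhqtId2eIiFeoqHq1d2hJiGeryHeHd3Zoh2hGd5iHiYqGVLJcaHd1d3hnmHeHd3yXdZ+3eHiIiId2llvEd4eHd3ZZR5qHdpZXdbBnW3V3h0d090yHh5e3d4l4fIh4bGp5erh5p2iXd3dzp1a3d3t3iIiJV1VnmGhoeFZ2eId5d4mHaHlpvHR0iHh4p4+aOmdPcYqoeHh2d2Q7mJZaV4aZyHiHV0N4eIdzj4VoeId2h3i3VGhmQ4eHSFd4dVZ3eHWGd3d3d3d6Z4d4T5TKZ3caeXdqu4Zah4p3eGiIeHeNd3dYovd62IuoiIiTWHNud1inNVlnh4d2WHfFeeWxGXV3d3ep9301WNNZ+XiXaHh3eHeS1qdnd3eId4dmeoxYiHeYJKd5d3d4eXiH92P3mIh4d5Z3Yni4eHiF6m8Jh3d3eIhhVndHdymA=="/>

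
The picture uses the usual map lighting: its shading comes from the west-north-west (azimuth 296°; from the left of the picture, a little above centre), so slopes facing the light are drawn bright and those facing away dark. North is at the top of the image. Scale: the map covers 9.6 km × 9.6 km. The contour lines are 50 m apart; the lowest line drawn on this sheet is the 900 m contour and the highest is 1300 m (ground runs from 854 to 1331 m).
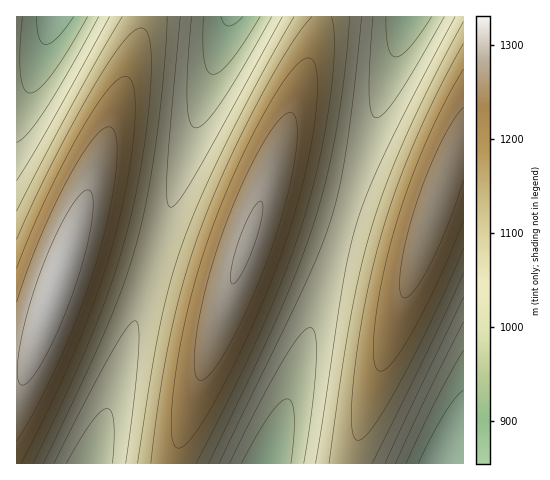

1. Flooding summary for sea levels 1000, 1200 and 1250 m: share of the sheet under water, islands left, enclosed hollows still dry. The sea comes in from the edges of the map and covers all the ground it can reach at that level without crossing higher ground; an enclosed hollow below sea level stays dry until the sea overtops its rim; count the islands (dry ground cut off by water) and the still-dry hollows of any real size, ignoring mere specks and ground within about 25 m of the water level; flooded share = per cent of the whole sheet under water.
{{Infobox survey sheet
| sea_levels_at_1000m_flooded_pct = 15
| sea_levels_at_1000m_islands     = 0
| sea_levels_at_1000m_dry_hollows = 0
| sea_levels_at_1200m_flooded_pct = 71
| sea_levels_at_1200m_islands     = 1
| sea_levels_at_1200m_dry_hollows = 0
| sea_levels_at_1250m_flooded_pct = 84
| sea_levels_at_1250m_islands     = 1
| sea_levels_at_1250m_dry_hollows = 0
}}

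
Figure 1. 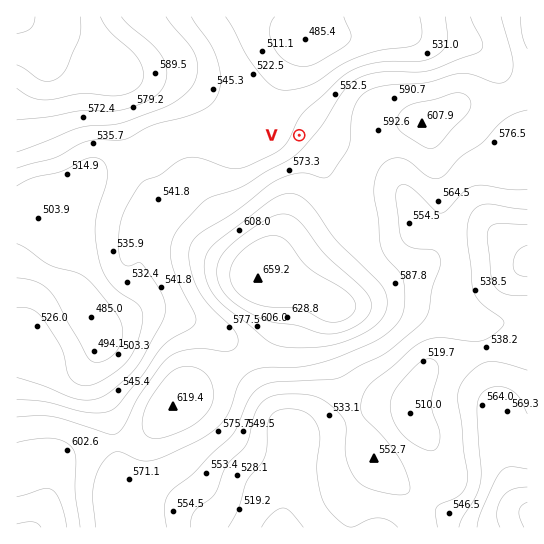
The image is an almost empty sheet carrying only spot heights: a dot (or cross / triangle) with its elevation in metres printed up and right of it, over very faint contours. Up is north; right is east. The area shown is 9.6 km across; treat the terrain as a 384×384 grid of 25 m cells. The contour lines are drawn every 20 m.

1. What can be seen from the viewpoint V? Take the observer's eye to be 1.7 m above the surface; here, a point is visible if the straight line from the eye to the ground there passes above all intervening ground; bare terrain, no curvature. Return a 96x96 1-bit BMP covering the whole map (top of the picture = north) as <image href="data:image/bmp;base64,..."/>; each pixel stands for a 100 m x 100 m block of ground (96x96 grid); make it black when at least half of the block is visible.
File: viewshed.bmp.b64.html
<image width="96" height="96" href="data:image/bmp;base64,Qk2+BAAAAAAAAD4AAAAoAAAAYAAAAGAAAAABAAEAAAAAAIAEAAATCwAAEwsAAAIAAAAAAAAA////AAAAAAAAAAAAAAAAAAAAAAAAAAAAAAAAAAAAAAAAAAAAAAAAAAAAAAAAAAAAAAAAAAAAAAAAAAAAAAAAAAAAAAAAAAAAAAAAAAAAAAAAAAAAAAAAAAAAAAAAAAAAAAAAAAAAAAAAAAAAAAAAAAAAAAAAAAAAAAAAAAAAAAAAAAAAAAAAAAAAAAAAAAAAAAAAAAAAAAAAAAAAAAAAAAAAAAAAAAAAAAAAAAAAAAAAAAAAAAAAAAAAAAAAAAAAAAAAAAAAAAAAAAAAAAAAAAAAAAAAAAAAAAAAAAAAAAAAAAAAAAAAAAAAAAAAAAAAAAAAAAAAAAAAAAAAAAAAAAAAAAAAAAAAAAAAAAAAAAAAAAAAAAAAAAAAAAAAAAAAAAAAAAAAAAAAAAAAAAAAAAAAAAAAAAAAAAAAAAAAAAAAAAAAAAAAAAAAAAAAAAAAAAAAAAAAAAAAAAAAAAAAAAAAAAAAAAAAAAAAAAAAAAAAAAAAAAAAAAAAAAAAAAAAAAAAAAAAAAAAAAAAAAAAAAAAAAAAAAAAAAAAAAAAAAAAAAAAAAAAAAAAAAAAAAAAAAAAAAAAAAAAAAAAAAAAAAAAAAAAAAAAAAAAAAAAAAAAAAAAAAAAAAAAAAAAAAAAAAAAAAAAAAAAAAAAAAAAAAAAAAAAAAAAAAAAAAAAAAAAAAAAAAAAAAAAAAAAAAAAAAAAAAAAAAAAAAAAAAAAAAAAAAAAAAAAAAAAAAAAAAAAAAAAAAAAAAAAAAAAAAAAAAAAAAAAAAAAAAAAAAAAAAAAAAAAAAAAAAAAAAAAAAAAAAAAAAAAAAAAAAAAAAAAAAAAAAAAAAAAAAAAAAAAAAAAAAAAAAAAAPgAAAAAAAAAAAAAB/4AAAAAAAAAAAAAH/+AAAAAAAAAAAAAH//AAAAAAAAAAAAAH//gAAAAAAAAAAAAD5/gAAAAAAAAAAAAD4fwAAAAAAAAAAAAD8f4AAAAAAAAAAAAD+P4AAAAAAAAAAAAD/P8AAAAAAAAAAAAD/P8AAAAAAAAAAAAH//8AAAAAACAAAAAP//8AAAAAADwAAAAf//8AAAAAAD/AAAA///8AAAAAAD/wAOA///8AAAAAAD/4AfB///+AAAAAAD/8Afh///+AAAAAAD/+A/z///+AAAAAAD//h/////+AAAAAAD////////+AAAAAAD////////+AAAAAAD/////////AwAAAAB////////+HwAAAAAP+H/////8PwAAAAAH8H/////4PwAAAAAH4D/////wHwAAAAADwD/////wHgAAAAADgB/////wDgAAAAADgB/////wAAAAAAADAA/////wAAAAAAACAA/////gAAAAAAAAAA/////AAAAAAAAAAA/////AAAAAAAAAAA/////AAAAAAAAAAA/////AAAAAAAAAAAf////AAAAAAAAAAAf////gAAAAAAAAAAAD///gAAAAAAAAAcAD///wAAAAAAAD/+AH///4AAAAAAAD/+Af///8AAAAAAAD/+A////+AAAAAAA="/>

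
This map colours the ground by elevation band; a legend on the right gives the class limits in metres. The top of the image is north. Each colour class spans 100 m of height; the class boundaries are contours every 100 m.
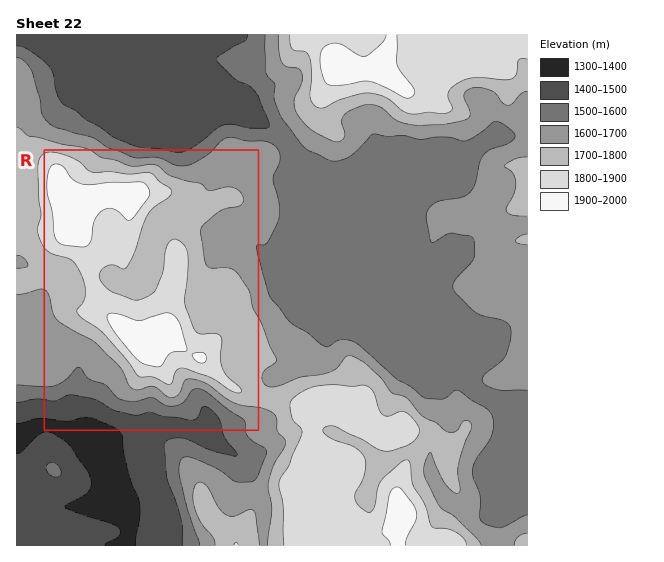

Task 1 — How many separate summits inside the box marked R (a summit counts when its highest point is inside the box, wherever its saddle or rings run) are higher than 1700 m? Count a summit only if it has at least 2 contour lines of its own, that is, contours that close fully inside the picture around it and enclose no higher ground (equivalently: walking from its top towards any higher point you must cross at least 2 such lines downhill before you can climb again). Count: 1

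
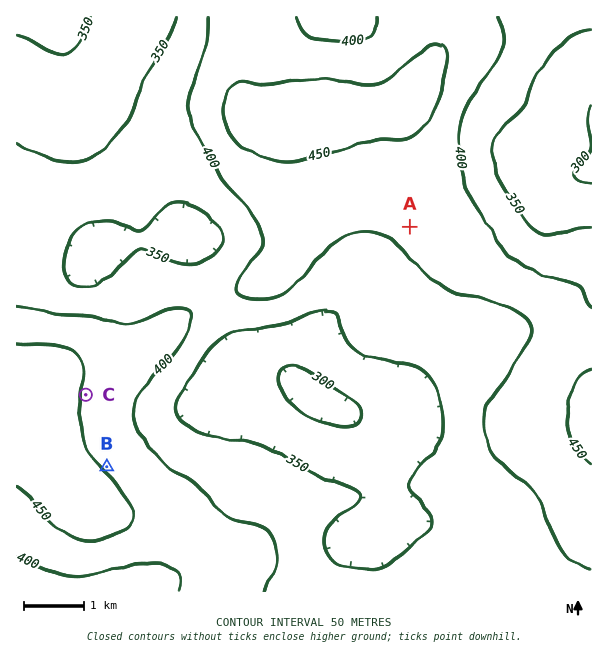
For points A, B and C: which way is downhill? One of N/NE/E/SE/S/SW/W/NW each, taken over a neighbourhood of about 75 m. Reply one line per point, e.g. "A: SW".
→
A: SW
B: NE
C: E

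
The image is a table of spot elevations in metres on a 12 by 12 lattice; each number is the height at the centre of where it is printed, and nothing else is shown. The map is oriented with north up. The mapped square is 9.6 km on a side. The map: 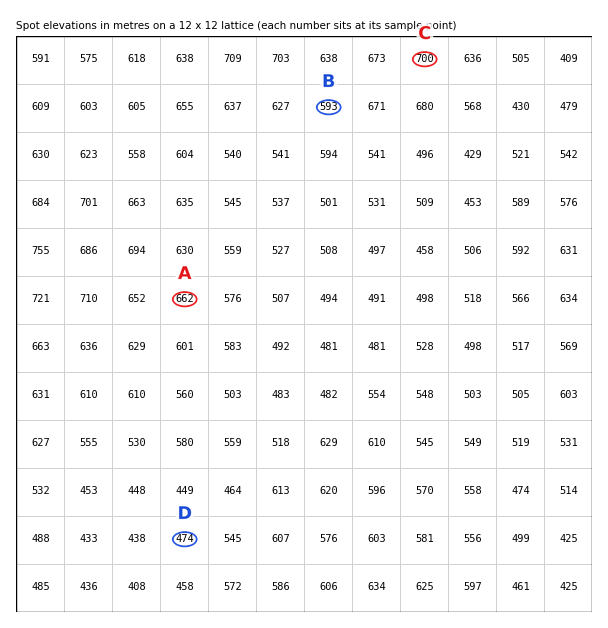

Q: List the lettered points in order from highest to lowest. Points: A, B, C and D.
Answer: C A B D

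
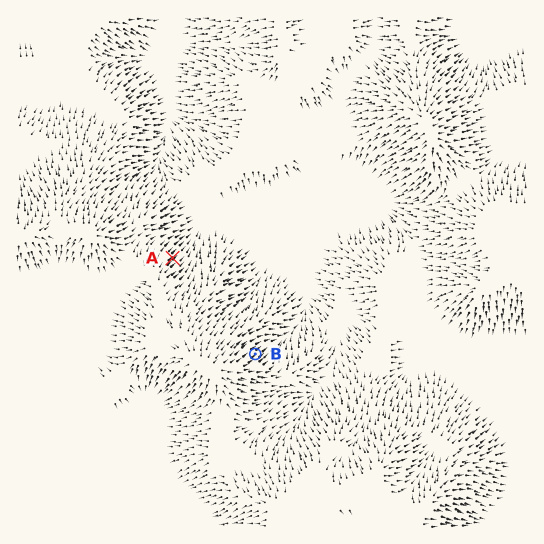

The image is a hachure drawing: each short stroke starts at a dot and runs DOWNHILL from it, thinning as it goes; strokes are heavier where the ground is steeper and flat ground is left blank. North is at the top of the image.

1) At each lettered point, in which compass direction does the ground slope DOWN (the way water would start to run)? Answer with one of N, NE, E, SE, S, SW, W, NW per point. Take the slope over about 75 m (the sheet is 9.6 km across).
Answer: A NE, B NE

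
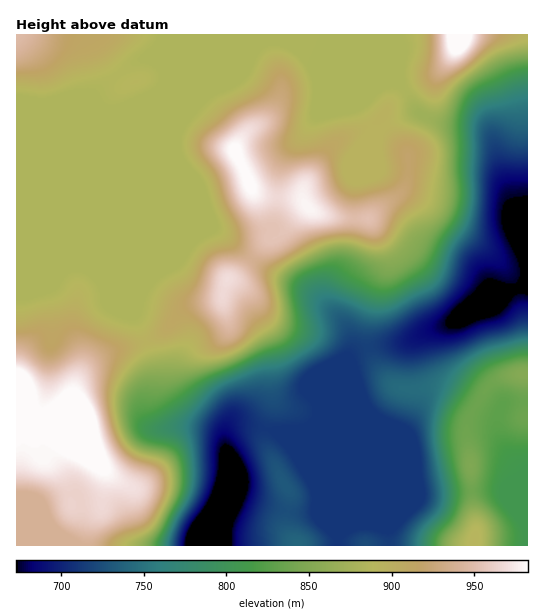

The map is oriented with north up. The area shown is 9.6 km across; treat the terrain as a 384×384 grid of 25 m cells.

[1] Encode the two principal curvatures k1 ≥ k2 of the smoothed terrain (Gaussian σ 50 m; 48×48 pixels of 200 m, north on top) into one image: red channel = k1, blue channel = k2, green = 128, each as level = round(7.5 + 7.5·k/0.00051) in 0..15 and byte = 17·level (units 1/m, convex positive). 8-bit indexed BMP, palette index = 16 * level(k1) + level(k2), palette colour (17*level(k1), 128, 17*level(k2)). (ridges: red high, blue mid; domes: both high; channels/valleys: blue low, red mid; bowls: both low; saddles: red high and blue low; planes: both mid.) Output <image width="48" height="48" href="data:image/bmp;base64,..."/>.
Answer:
<image width="48" height="48" href="data:image/bmp;base64,Qk02DQAAAAAAADYEAAAoAAAAMAAAADAAAAABAAgAAAAAAAAJAAATCwAAEwsAAAABAAAAAAAAAIAAABGAAAAigAAAM4AAAESAAABVgAAAZoAAAHeAAACIgAAAmYAAAKqAAAC7gAAAzIAAAN2AAADugAAA/4AAAACAEQARgBEAIoARADOAEQBEgBEAVYARAGaAEQB3gBEAiIARAJmAEQCqgBEAu4ARAMyAEQDdgBEA7oARAP+AEQAAgCIAEYAiACKAIgAzgCIARIAiAFWAIgBmgCIAd4AiAIiAIgCZgCIAqoAiALuAIgDMgCIA3YAiAO6AIgD/gCIAAIAzABGAMwAigDMAM4AzAESAMwBVgDMAZoAzAHeAMwCIgDMAmYAzAKqAMwC7gDMAzIAzAN2AMwDugDMA/4AzAACARAARgEQAIoBEADOARABEgEQAVYBEAGaARAB3gEQAiIBEAJmARACqgEQAu4BEAMyARADdgEQA7oBEAP+ARAAAgFUAEYBVACKAVQAzgFUARIBVAFWAVQBmgFUAd4BVAIiAVQCZgFUAqoBVALuAVQDMgFUA3YBVAO6AVQD/gFUAAIBmABGAZgAigGYAM4BmAESAZgBVgGYAZoBmAHeAZgCIgGYAmYBmAKqAZgC7gGYAzIBmAN2AZgDugGYA/4BmAACAdwARgHcAIoB3ADOAdwBEgHcAVYB3AGaAdwB3gHcAiIB3AJmAdwCqgHcAu4B3AMyAdwDdgHcA7oB3AP+AdwAAgIgAEYCIACKAiAAzgIgARICIAFWAiABmgIgAd4CIAIiAiACZgIgAqoCIALuAiADMgIgA3YCIAO6AiAD/gIgAAICZABGAmQAigJkAM4CZAESAmQBVgJkAZoCZAHeAmQCIgJkAmYCZAKqAmQC7gJkAzICZAN2AmQDugJkA/4CZAACAqgARgKoAIoCqADOAqgBEgKoAVYCqAGaAqgB3gKoAiICqAJmAqgCqgKoAu4CqAMyAqgDdgKoA7oCqAP+AqgAAgLsAEYC7ACKAuwAzgLsARIC7AFWAuwBmgLsAd4C7AIiAuwCZgLsAqoC7ALuAuwDMgLsA3YC7AO6AuwD/gLsAAIDMABGAzAAigMwAM4DMAESAzABVgMwAZoDMAHeAzACIgMwAmYDMAKqAzAC7gMwAzIDMAN2AzADugMwA/4DMAACA3QARgN0AIoDdADOA3QBEgN0AVYDdAGaA3QB3gN0AiIDdAJmA3QCqgN0Au4DdAMyA3QDdgN0A7oDdAP+A3QAAgO4AEYDuACKA7gAzgO4ARIDuAFWA7gBmgO4Ad4DuAIiA7gCZgO4AqoDuALuA7gDMgO4A3YDuAO6A7gD/gO4AAID/ABGA/wAigP8AM4D/AESA/wBVgP8AZoD/AHeA/wCIgP8AmYD/AKqA/wC7gP8AzID/AN2A/wDugP8A/4D/AHd3d4eHhKTCoHBwsODQcEBQc3KGmKmIh5i5ytrXxLXX2tm1s8PV5vn76ur5qJSUlIeHh4WSlpfHx6Wm2Pj2g0BQYIOVl6iYmKinqJeDhYeElIR1cpK0xsjI1vn7yrSkhId3h5G5uKe52dfX6/v5hVBggJCUlpioqKeWpXN0d3eHh4d3d4CShHWEtfr7uKSShXd3dJXJmIaYqKan2fn4t4OQkJCBdIenp5aVpnR3d3d3d4eHh4ZwUUJzxfb2lHGDh3V0YZW3h3aXloaYyvr76tayoJCAcnaWtqa4yZSHh4eHh3eHh3d2QEN05PPCcmJ3d3NzhaWmdnWWlpe3yuz869fEopFwYWSVtsjYuIKHd3eHh4d3h3d2cGR15fS1ZXR3h6anuKeGdXaXuNfm6Pz86se0o5KBYVOGx+jIhIWHd3eHh4eHh3eEgISH6Pi4hYWGh6aouZiFdYfH5/b09fr7+dalk5KBcWSn6OiXcneHh4eHh4eHh3dzgISo+fq5hYWHh4aXiIaUhrfn9/XSopbW9fW1g3FwcYXH6MiDhoeHd3eHh4eHh3dxcIbI9+i4hXV2hoaHhoSFqOf29tRhMFCQ0vTFhHFwg6bXx5WFh4eHd4eHh4eHd3dwgZfp58emhXWGlneHhpWXyfj25pQwIFBwkMK0hHGBpbe3lXV3h4eHd3eHh4eHd3Zwkafq6KeWhYWXmIaGlaa42/v5x3NQYIKCgaKjdGOClZeWlYaGhoaHh4eHh4eGg3NzkKXq+beHhpaoqpaVlJao2vrppnFwkqeXhpWldmNyY3WGmJiXmJeHh3eHh4SThoeVkKK5+deXdoWHqLilk4WX1+bVpGFgc6e4qJenh2VSY4SWl6eXl4aHh4eHhZOoqaiWkpCV2PfHh2V1pdq2k5WXxtXFo3NSY3ant6emlWRTcpSFhqaVdHeHh3eHg5equbinlYKCltfop3V1pdy3sqSoyMe2taV0c3WHp7bFo4NicIFzhKSUYXZ3d3d3gqfJybe3t6WThajp58a4udqngoOnydi3trWVhHWGh7bW5cWVgoBgcqSkcnBzh3d2lLe3p5amp7e1pKfK+fj5+saVUlOGt8i3tsa2pYaGhpbX9/f5uJVxcpSmhnSAgHV1lramhXV2hpamtaa5ucjZ27akU1N0pbent8jX1baXhoWVxvf6+9iklKa3p7e2pIN1lqWUdGR0hISEhIWXl4eXyJa1lXWFpqeHl6imtcXYqJV0daf6/PjVtsjWxtfXtpR1hZSTg3Nzg4NzYnOUlXWFxXWnp5aXp5eHdnV1dZXIyaZ0ZIXn2cfFyenmxbanlYN0laSUlHNzg4JicXCSg2OD02WHmJeXp5Z1dHR1ZXWXt6WUlaj3t4WW2vnFpIV0cnFzlbW1pYRzg4JxdoWCcFGE1XWGh3eHppZ1dXd3doWHqKa0xsvqp4So+vmlcnNycXJ1lre3p4ZlhJSCcHaHd3OTxnZ1hHWGp5eGdnd3h4WXmKe0ttnYlpfp+shyUGJygoWHmKjJuId2l7aUgoKGd3eEpHeHd3aGqJiFh4eHh4WFl4aDldjYqMjo1qFQMFNkhKi4p7nayaeXuMilo5R0doWWhod3d4eGloWGh4eHh4eFhGVzltvs2sm0wLBgQVJzhKeol5i52cioucimk4N0dpenhoeHd4eHh4eHh4eHh4eHd3ODpdnbx8PA0tSldXNycXN0g5Okp7jJybiGY2NllreXhYeHh4d3d4eHh4eHh4d3d3aBo8WlkcDV2Pn4x5Z0UkBRgsPCopa52cd1U2OVtqeGhYeHh3d3h4eHh4eHh4eHd4eFkoNicKTJudj49sWVdGNzp/n3o4KG19aFY5PEtYZ0h4eHh4eHd4eHh4eHh4eHh3eHhmNRYqXGloa21dXX5/X0+PzblWNkteanlbOzhHR1d4eHh4eHh4eHh4eHh4eHh3eHd3NxhMXFhWWFt9n5+Pb0+OzZpXR1l9nKuLSTc3N2d4eHh4eHh3eHd4eHh4eHd3eHh4CTp9jHloWWqdnp6NXU1+nnxaaWp7rauqaDcXN2h4eHh4eHh4d3h4eHh4eHh4d3hYCUuerZtrSnuMe2poSDlrjm9tiop6nZyqiScHN2h4eHh4eHh4eHd3d3h4eHh3d3cnGG2PnZtqOmuci2lGNBYoWVxuiph5fY2peCcHN2hoeHh4eHh4eHh4d3d4eHd3d2YFOF5/jIhYOlyuvJhlBzdHJilNa3h6fXt4VxcGR2hoeHh4eHh4eHh4d3d3eHd4aAcmW29vendYOjt9rnpGB3d3djlse3l7fHpnVygYSHh4eHh4eHh4eHh4eHh3eHh4Ojtcfp+deGdoSCc5TUw4N1d4eDqLioqcq4l4aBkJWYmIeHh4eHh4eHh4eHh3d3h5K05/n7+8Z0c3NiYnSlxseEhoeTubq6ysq4qJeAgIWYmIeHh4eHh4eHh4eHh4eHh4OkxcfJ+Pa2loWDcoSHqMjHlXeUtri5qLbGt4VgYXaYmIeHh4eHh4eHh4eHh4eHh4WDg3N1yPn56cmWg3J0hpe3tpeWo5OEkrLUtWNQYoaXmHd3h4eHh3eHh4eHh3eHh4eEdHSDprjY6Ne3hWJ1hINzhbe4p3RhkdTlpWNhZIWWl3eGhYaHd3eHh4aGd4eHh3eHhIWUhIWVtcXHl4GHh3d3dYS5yZRypfbmhWNidZWFhmOElYR0dXZ2h5iXhoWHh4eHh4SDc3WFpcbIqJKGd3d3d4WUpqOTt/fVc1NkhoZ1dXaHl5eGdnaFhoeYqKiGh4eHh4d3dHN2l8jJmIKGd3d3d4eHhoOl2fj0k1NzhYd2ZpenqJiHh4eGhYSGh5iGh4eHh3d3d3R0l9nJloKHd4eHh3d3h4Olx/b15oWChHZmZaiXl5iXl5iYh4V0dXaHh4eHh4eHd3eDpsinkoWHh4eHd4d3h4SEg+T3+rmTc2VmZpmYl5eXl5eYqIiGhYWHd4eHd4eHd4eFlJSChYeHh4d3h4eHd3VjYqX5/PvEs6W2tpiYmId2d4eImKinp5eGd4eHd4d3d3eHhoaHh4eHh4eHd4eHh3ZzYYX5+/v19Pb35Q=="/>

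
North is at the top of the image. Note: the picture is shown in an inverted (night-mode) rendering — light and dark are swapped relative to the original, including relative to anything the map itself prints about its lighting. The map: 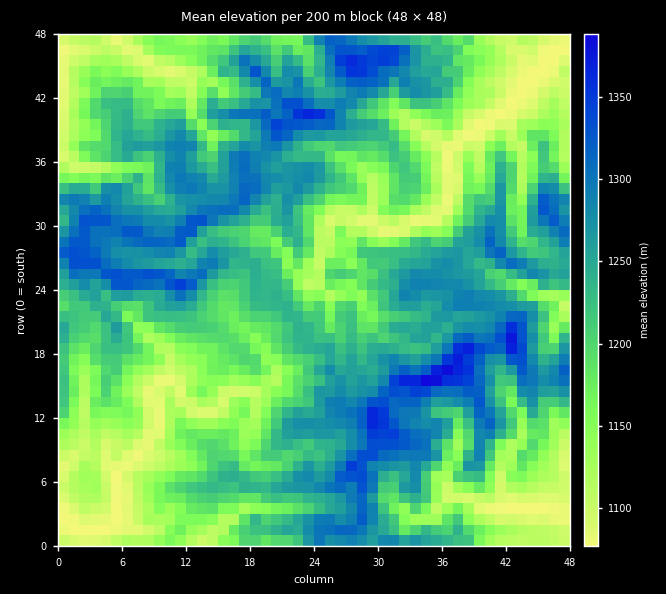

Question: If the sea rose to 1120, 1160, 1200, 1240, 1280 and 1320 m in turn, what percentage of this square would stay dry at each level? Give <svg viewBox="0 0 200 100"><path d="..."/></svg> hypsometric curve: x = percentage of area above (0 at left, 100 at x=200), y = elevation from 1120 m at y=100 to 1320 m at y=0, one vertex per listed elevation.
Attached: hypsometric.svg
<svg viewBox="0 0 200 100"><path d="M164 100l-26-20-29-20-36-20-35-20-26-20"/></svg>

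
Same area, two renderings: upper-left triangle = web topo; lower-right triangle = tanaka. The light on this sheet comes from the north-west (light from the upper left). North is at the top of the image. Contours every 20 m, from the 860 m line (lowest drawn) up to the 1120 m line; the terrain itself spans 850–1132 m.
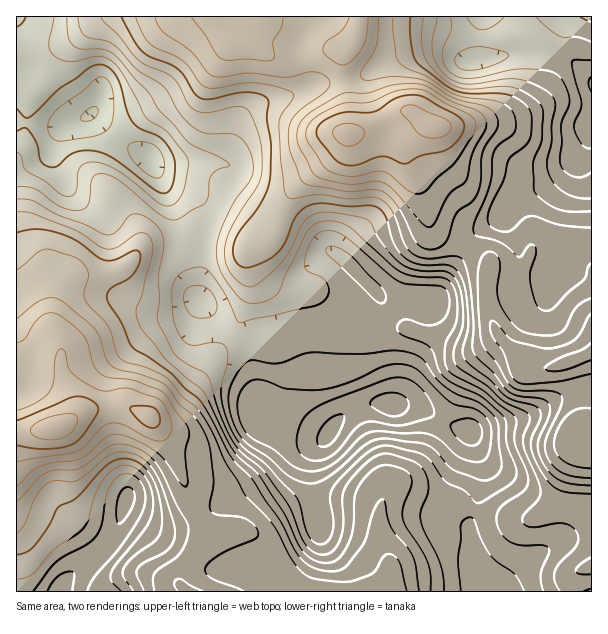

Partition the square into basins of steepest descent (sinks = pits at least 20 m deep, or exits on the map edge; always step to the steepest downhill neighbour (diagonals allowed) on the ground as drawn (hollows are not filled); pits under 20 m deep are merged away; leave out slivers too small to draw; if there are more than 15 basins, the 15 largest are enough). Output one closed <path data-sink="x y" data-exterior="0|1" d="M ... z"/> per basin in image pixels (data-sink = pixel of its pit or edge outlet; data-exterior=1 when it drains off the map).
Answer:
<path data-sink="392 405" data-exterior="0" d="M411 112l-15 2-33 18-16 2-7 16-44 36-12 17-14 34-19 9-3 3-1 17 3 27-14 39-22 25-26 39-14 14-15 6-9 1 16 24 18 39 9 29 17 28-16 17-13 22 0 9 7 7 404-1 0-238-37 14-27 1-29-32-7-15-5-18 0-24 3-12-2-6-14-11-36-16-8-10-8-32-14-27-4-10 5-14 14-14 5-2z"/><path data-sink="90 114" data-exterior="0" d="M215 16l-199 1 1 344 19 0 25 4 0-18-9-20 0-10 6-24 13-15 15-4 19 0 12-3 11-6 16-18 33-1 14-10 16 2 38 9 16-5 8-4 3-5 12-30 12-17 33-24 14-16 6-18-1-33-5-24 0-15 3-5-19-2-39 9-12 0-21-10-22-5-7-7z"/><path data-sink="591 17" data-exterior="1" d="M591 16l-231 0-5 23-12 17 0 15 6 40-1 23 15-2 38-20 10 0 17 13-5 2-14 14-5 14 4 10 14 27 8 32 8 10 36 16 14 11 2 6-3 12 0 24 5 18 7 15 29 32 27-1 29-11 8-5 0-81-38-16-17-2-6 1-1-31-6-19-8-15-9-7-9-3-25-2-15-6-10-9-4-9-6-24 54-7 20-6 12-7 10-12 8-16 2-32-4-6 11 7 30-1 4 2 6 0z"/><path data-sink="59 591" data-exterior="1" d="M125 406l-35 3-31 18-43 5 1 160 170-1-6-6 0-9 13-22 16-17-17-28-9-29-24-49-13-16z"/><path data-sink="200 300" data-exterior="0" d="M198 236l-7 0-14 10-33 1-21 21-18 6-28 2-6 2-11 12-6 18-2 19 9 20 0 22 12 35 0 10-4 7 17-11 15-2 24-2 24 10 10 0 15-6 14-14 26-39 22-25 14-39-3-27 0-11 3-9-14 0z"/><path data-sink="591 84" data-exterior="1" d="M543 44l-1 36-8 16-10 12-12 7-14 5-31 6-29 1 0 4 10 30 10 9 15 6 25 2 9 3 9 7 8 15 6 19 1 31 6-1 17 2 18 10 19 6 1-219-11-3-30 1z"/>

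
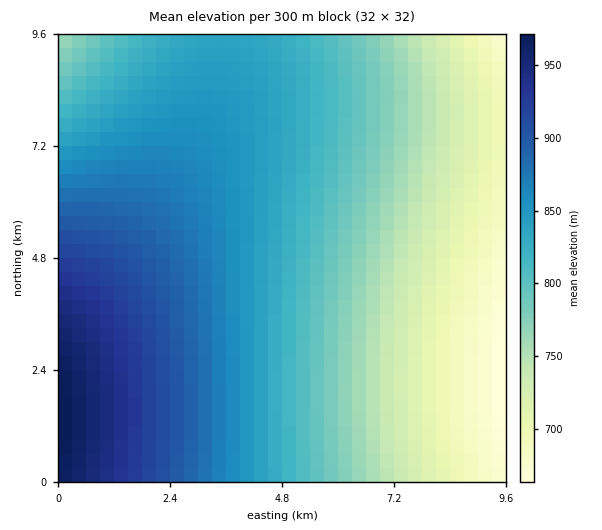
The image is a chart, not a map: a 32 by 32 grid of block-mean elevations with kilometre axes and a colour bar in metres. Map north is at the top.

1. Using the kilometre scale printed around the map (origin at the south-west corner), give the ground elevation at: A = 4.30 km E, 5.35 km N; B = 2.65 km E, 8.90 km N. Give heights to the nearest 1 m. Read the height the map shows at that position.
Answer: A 842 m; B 841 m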